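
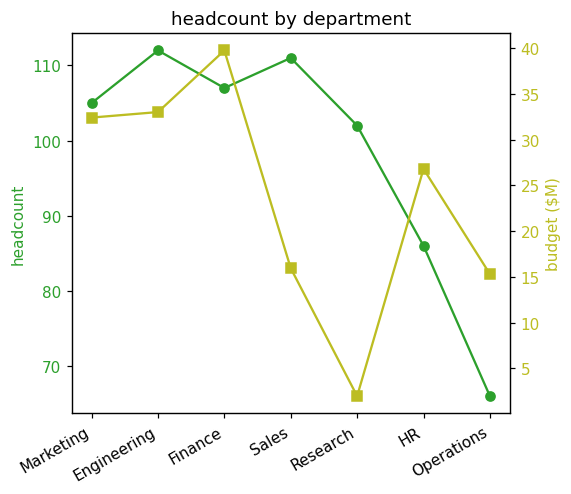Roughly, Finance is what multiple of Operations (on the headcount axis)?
≈ 1.62×

Finance ≈ 105, Operations ≈ 65; 105/65 ≈ 1.62.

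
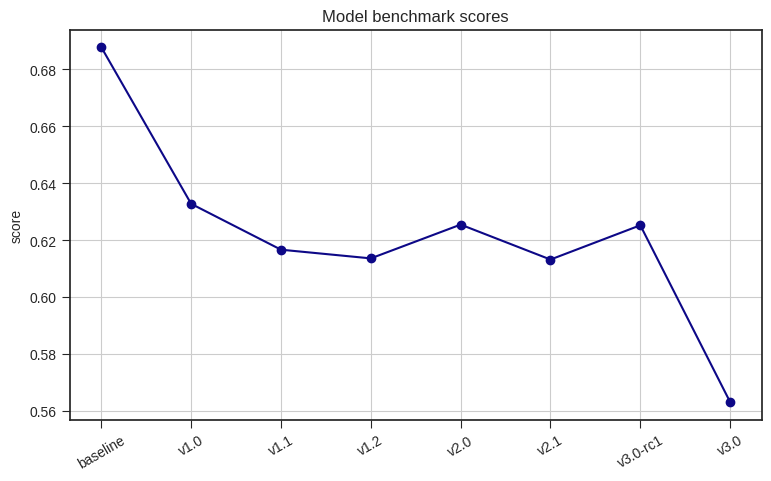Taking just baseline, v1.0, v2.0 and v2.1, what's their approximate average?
≈ 0.64

(0.68 + 0.64 + 0.62 + 0.62) / 4 ≈ 0.64.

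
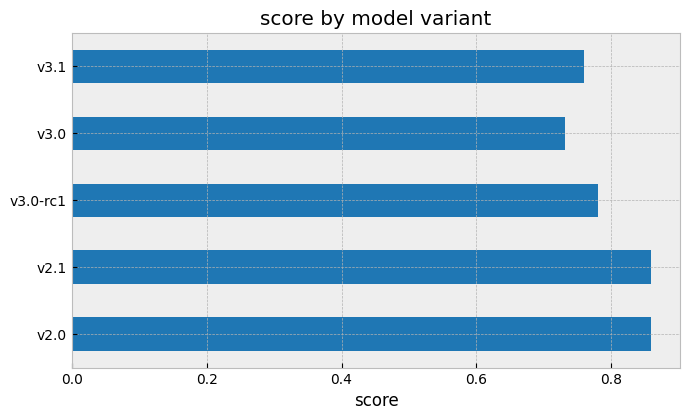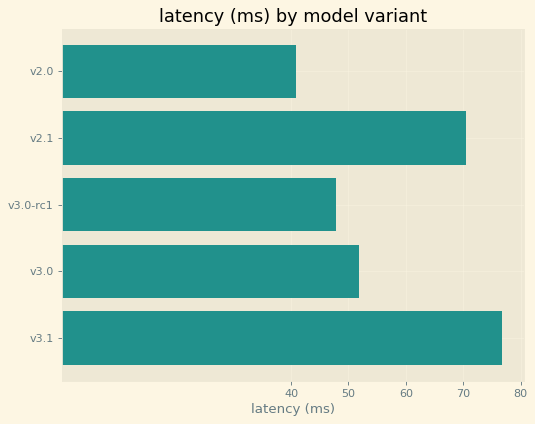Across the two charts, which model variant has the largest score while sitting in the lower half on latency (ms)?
Chart 2 median latency (ms) ≈ 50; below-median model variants: v2.0, v3.0-rc1. Among those, v2.0 has the highest score (≈ 0.9).

v2.0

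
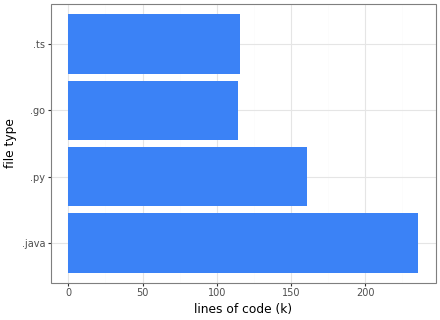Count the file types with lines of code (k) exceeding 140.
2

Above 140: .java, .py.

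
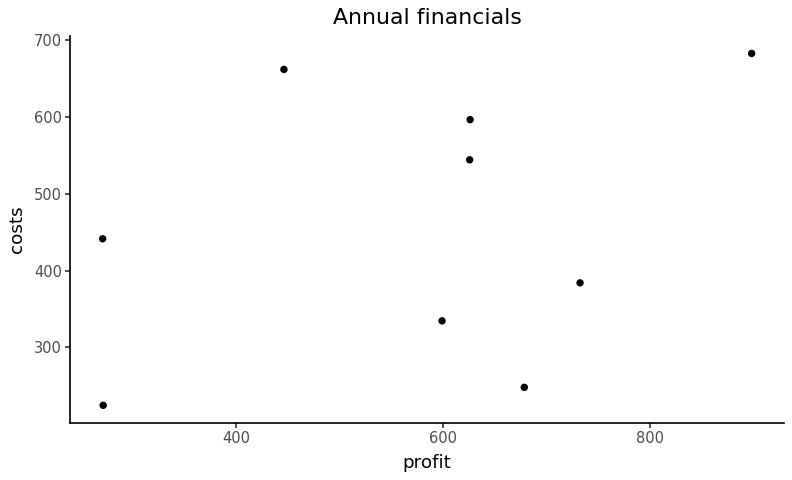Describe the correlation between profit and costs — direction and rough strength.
Points are positively correlated; weak (|r| ≈ 0.3).

positive, weak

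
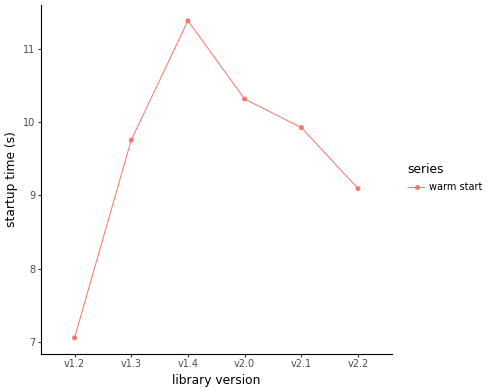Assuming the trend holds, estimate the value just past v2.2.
Last three: 10.5, 10.0, 9.0 → slope ≈ -0.75/step → next ≈ 8.25.

≈ 8.25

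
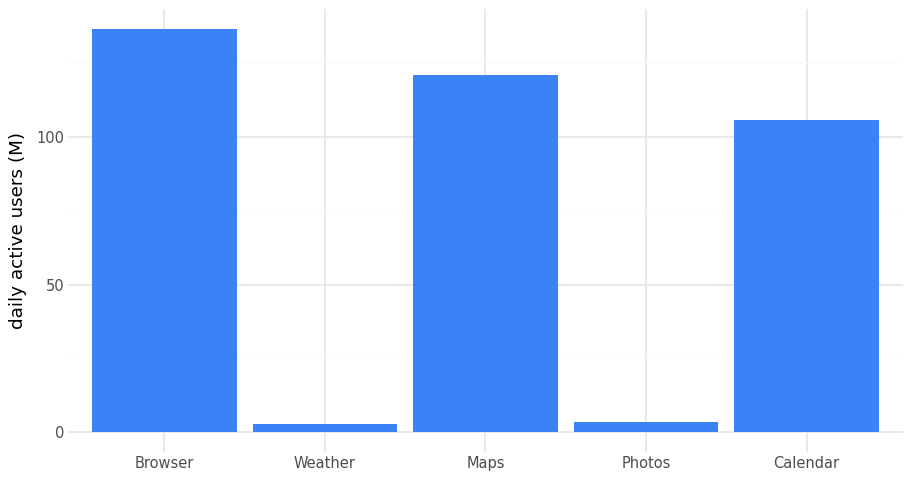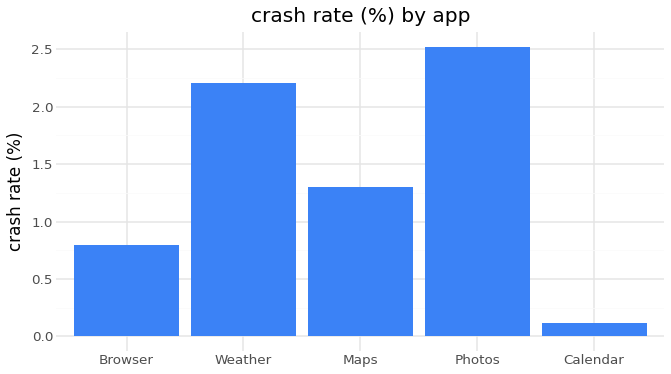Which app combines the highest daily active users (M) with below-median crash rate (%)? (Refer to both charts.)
Chart 2 median crash rate (%) ≈ 1.5; below-median apps: Browser, Calendar. Among those, Browser has the highest daily active users (M) (≈ 140).

Browser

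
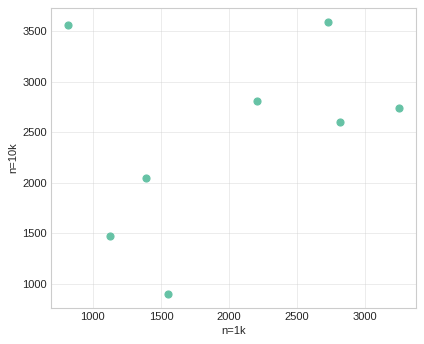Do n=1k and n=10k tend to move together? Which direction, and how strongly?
Points are positively correlated; weak (|r| ≈ 0.3).

positive, weak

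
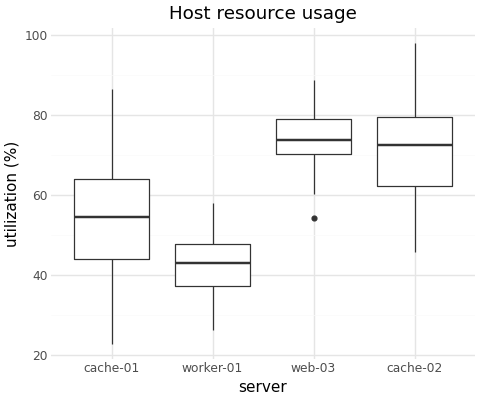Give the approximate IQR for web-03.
≈ 10

Q3 ≈ 80, Q1 ≈ 70; IQR ≈ 10.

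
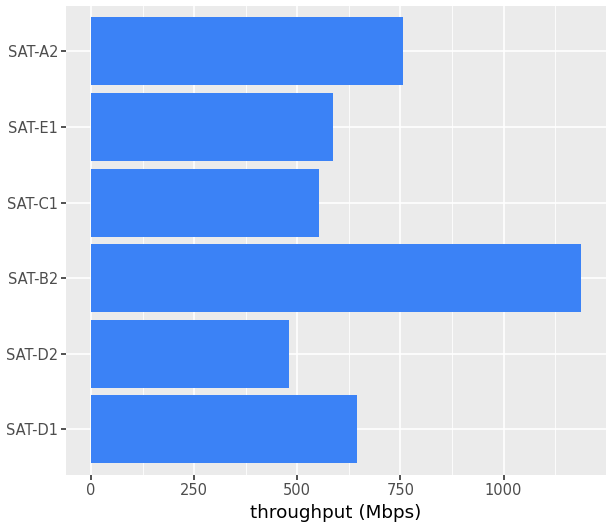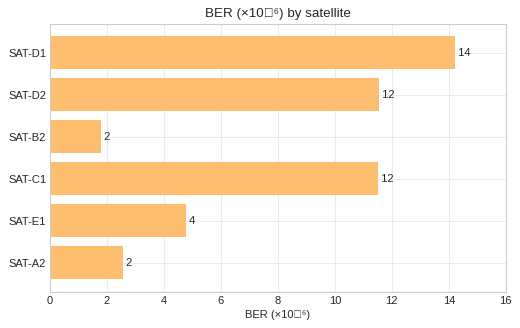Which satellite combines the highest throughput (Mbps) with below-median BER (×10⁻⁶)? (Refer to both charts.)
Chart 2 median BER (×10⁻⁶) ≈ 8; below-median satellites: SAT-B2, SAT-E1, SAT-A2. Among those, SAT-B2 has the highest throughput (Mbps) (≈ 1200).

SAT-B2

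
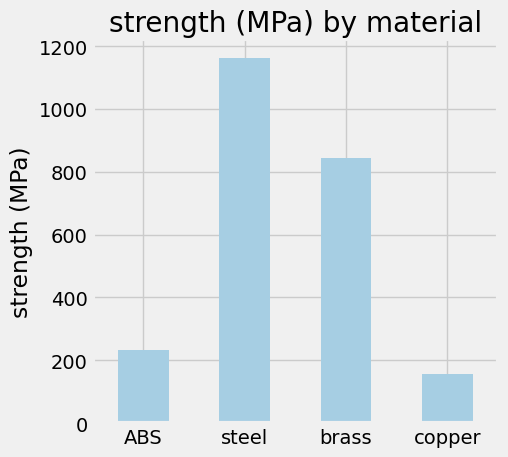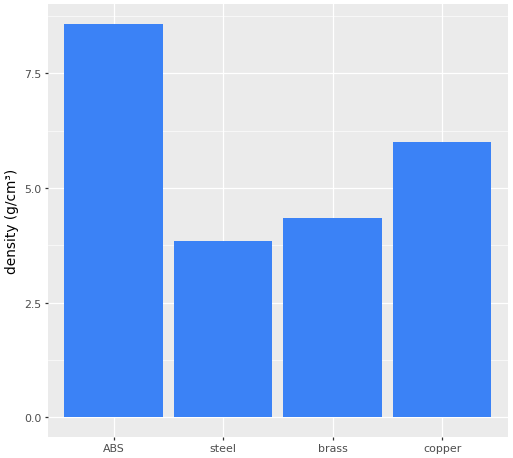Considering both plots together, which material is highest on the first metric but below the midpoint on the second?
steel

Chart 2 median density (g/cm³) ≈ 5; below-median materials: steel, brass. Among those, steel has the highest strength (MPa) (≈ 1200).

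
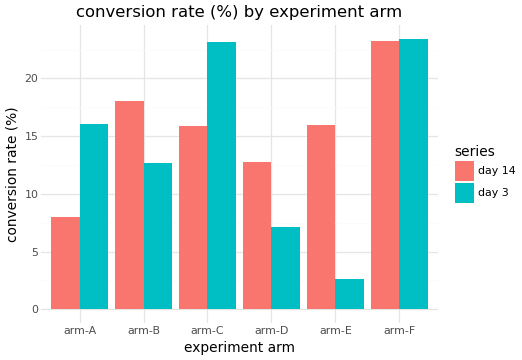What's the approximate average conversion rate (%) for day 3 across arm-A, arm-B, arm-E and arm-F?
(16 + 12 + 2 + 24) / 4 ≈ 14.

≈ 14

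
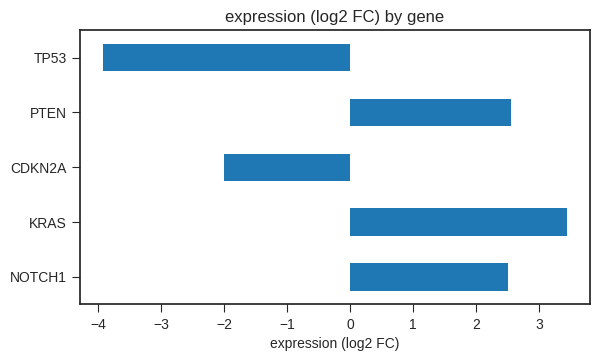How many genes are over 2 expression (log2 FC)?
Above 2: NOTCH1, KRAS, PTEN.

3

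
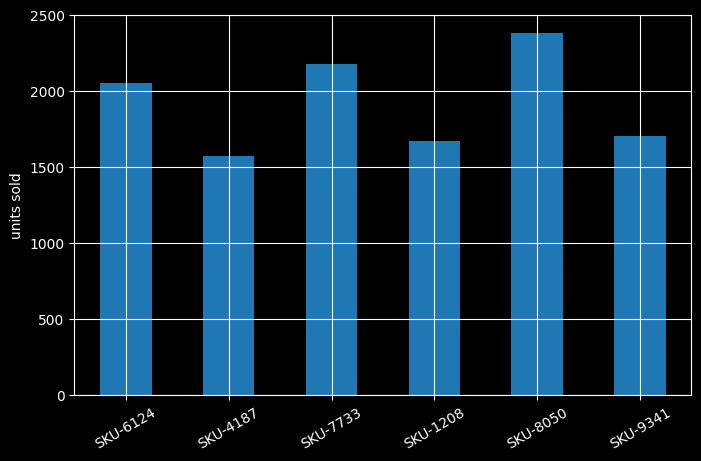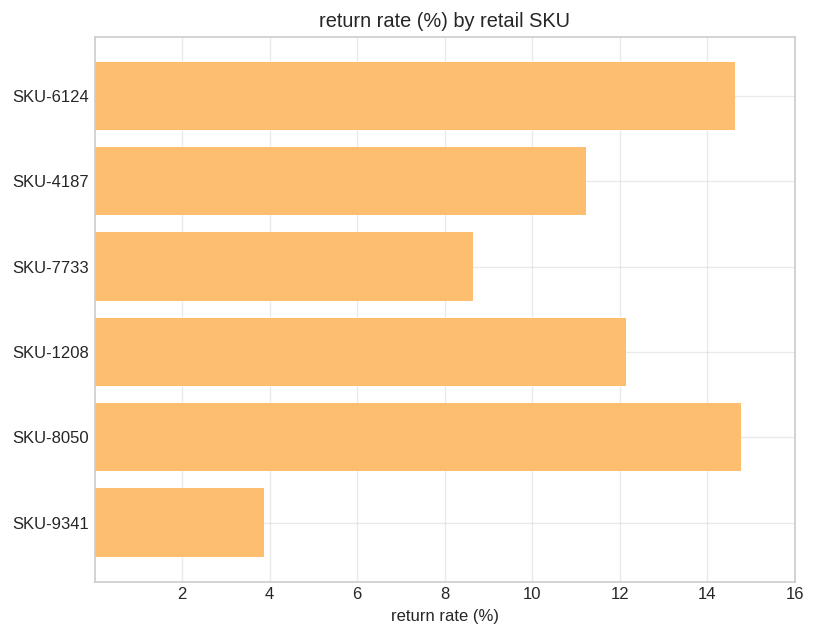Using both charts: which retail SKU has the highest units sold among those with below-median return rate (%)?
SKU-7733

Chart 2 median return rate (%) ≈ 12; below-median retail SKUs: SKU-4187, SKU-7733, SKU-9341. Among those, SKU-7733 has the highest units sold (≈ 2000).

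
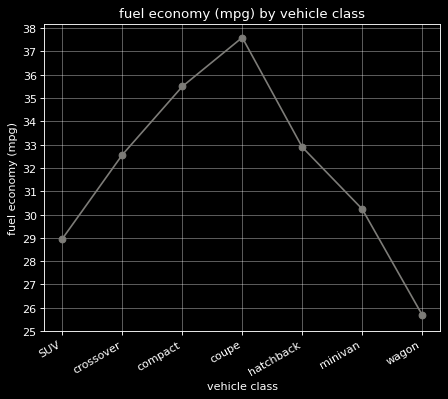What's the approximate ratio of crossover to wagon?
crossover ≈ 33, wagon ≈ 26; 33/26 ≈ 1.27.

≈ 1.27×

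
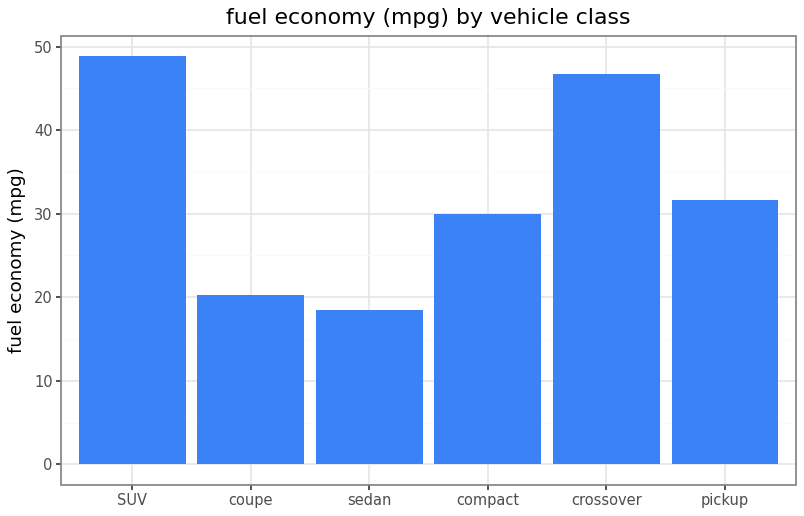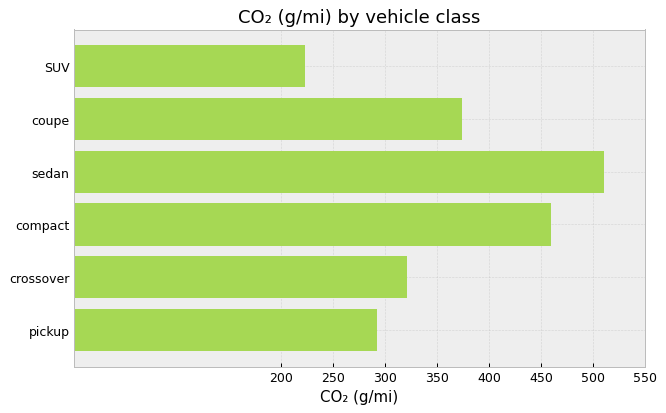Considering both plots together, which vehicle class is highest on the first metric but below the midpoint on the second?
SUV

Chart 2 median CO₂ (g/mi) ≈ 350; below-median vehicle classes: SUV, crossover, pickup. Among those, SUV has the highest fuel economy (mpg) (≈ 50).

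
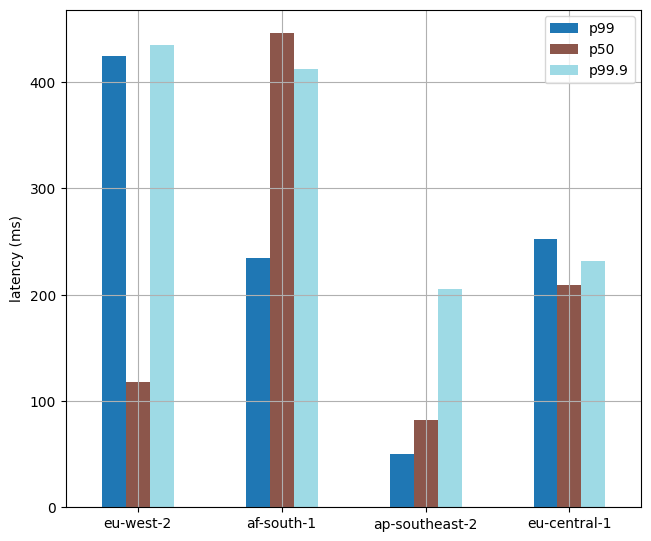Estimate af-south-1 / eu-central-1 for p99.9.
≈ 1.6×

af-south-1 ≈ 400, eu-central-1 ≈ 250; 400/250 ≈ 1.6.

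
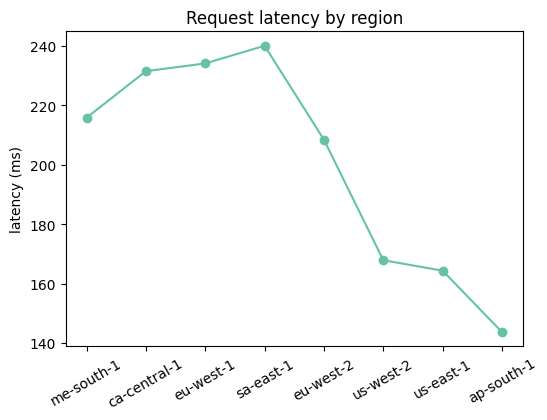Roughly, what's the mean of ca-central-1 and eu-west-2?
≈ 220

(230 + 210) / 2 ≈ 220.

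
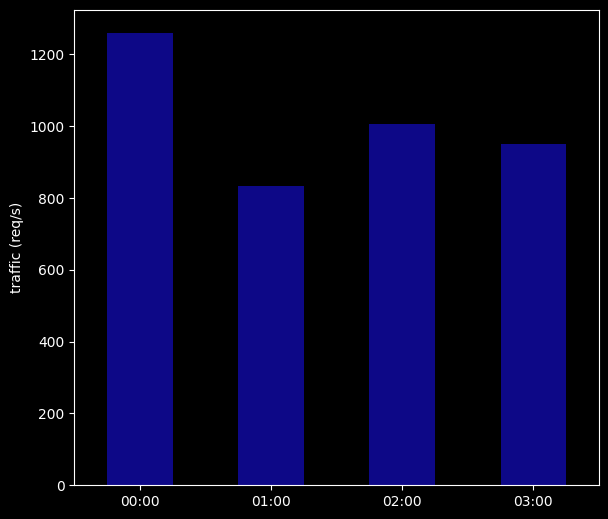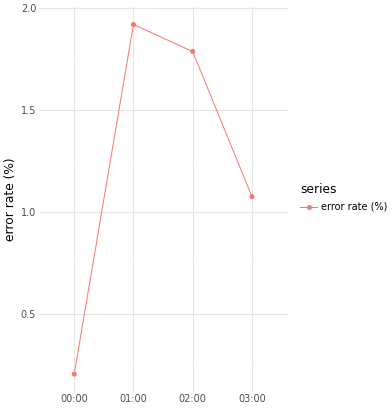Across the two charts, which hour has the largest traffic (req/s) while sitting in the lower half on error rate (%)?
00:00

Chart 2 median error rate (%) ≈ 1.4; below-median hours: 00:00, 03:00. Among those, 00:00 has the highest traffic (req/s) (≈ 1200).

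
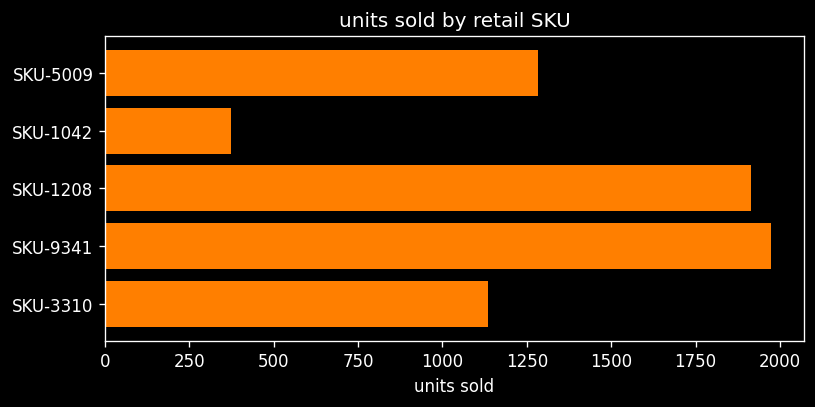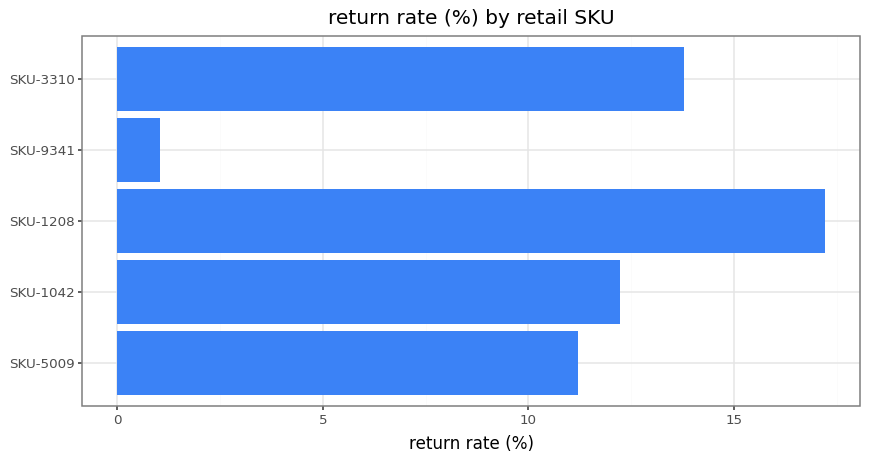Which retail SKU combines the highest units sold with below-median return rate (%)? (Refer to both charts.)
SKU-9341

Chart 2 median return rate (%) ≈ 12; below-median retail SKUs: SKU-5009, SKU-9341. Among those, SKU-9341 has the highest units sold (≈ 2000).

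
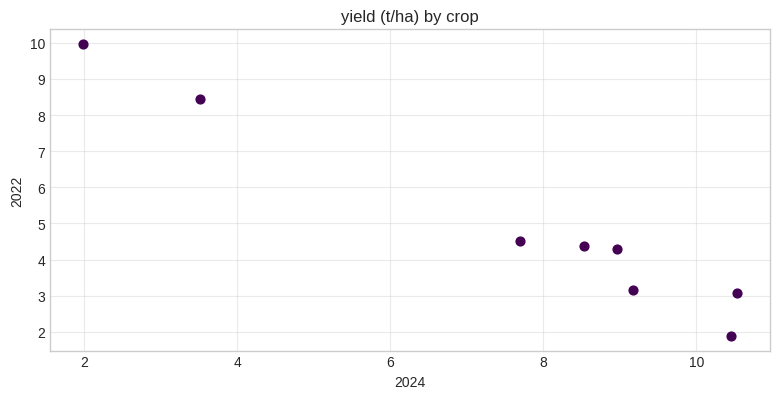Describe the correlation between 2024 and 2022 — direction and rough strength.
Points are negatively correlated; strong (|r| ≈ 1.0).

negative, strong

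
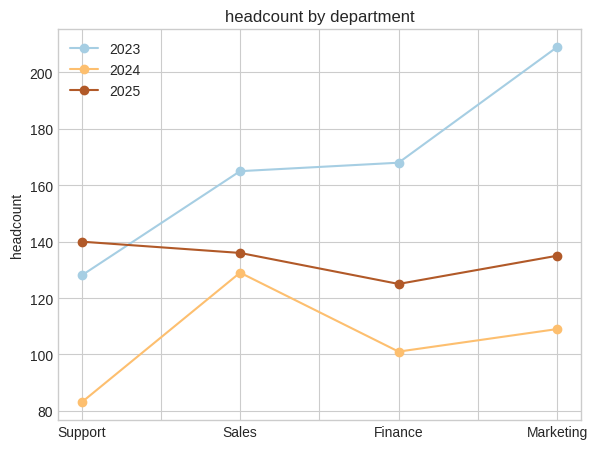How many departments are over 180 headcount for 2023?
1

Above 180: Marketing.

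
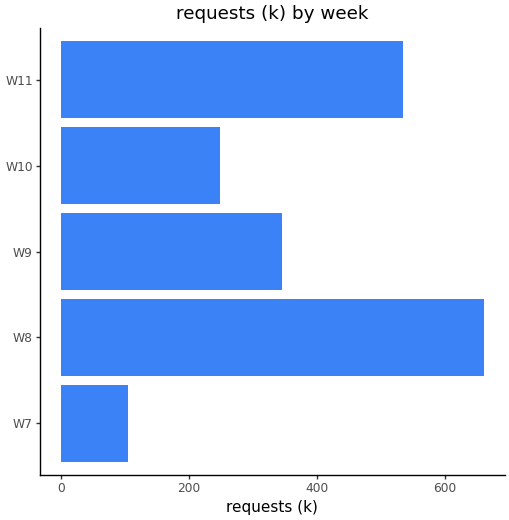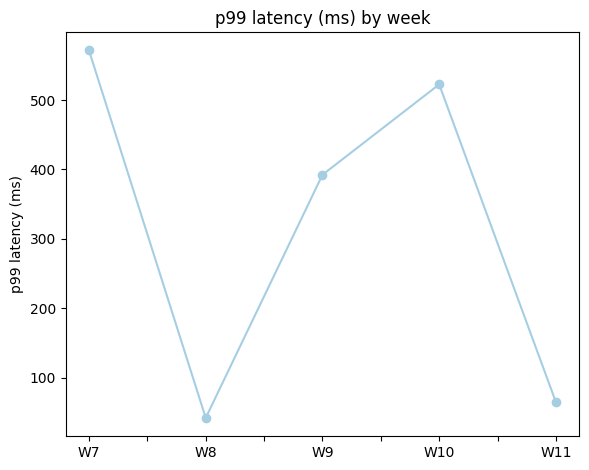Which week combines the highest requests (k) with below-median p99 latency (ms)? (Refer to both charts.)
W8

Chart 2 median p99 latency (ms) ≈ 400; below-median weeks: W8, W11. Among those, W8 has the highest requests (k) (≈ 700).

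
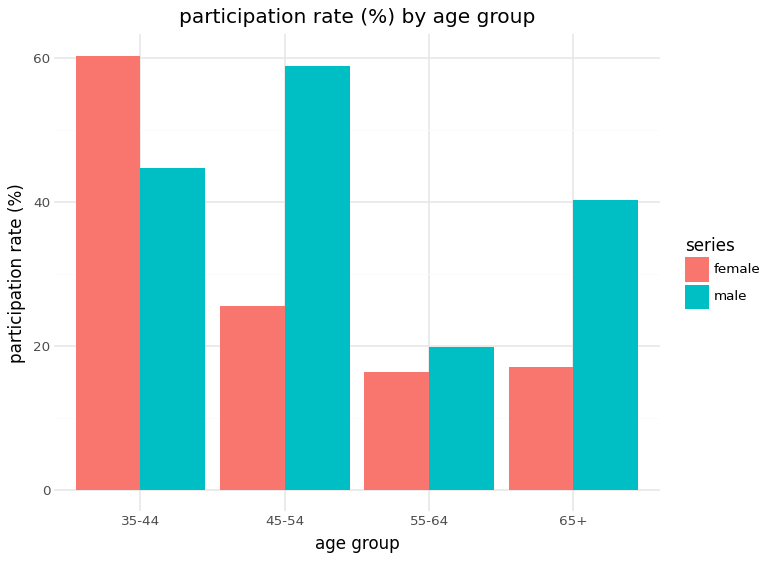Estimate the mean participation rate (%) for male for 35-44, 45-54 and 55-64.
(40 + 60 + 20) / 3 ≈ 40.

≈ 40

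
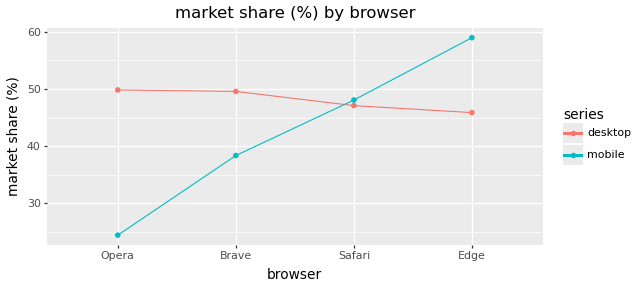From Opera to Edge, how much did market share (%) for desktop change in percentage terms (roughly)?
≈ -10%

Opera ≈ 50, Edge ≈ 45; (45 − 50) / 50 ≈ -10%.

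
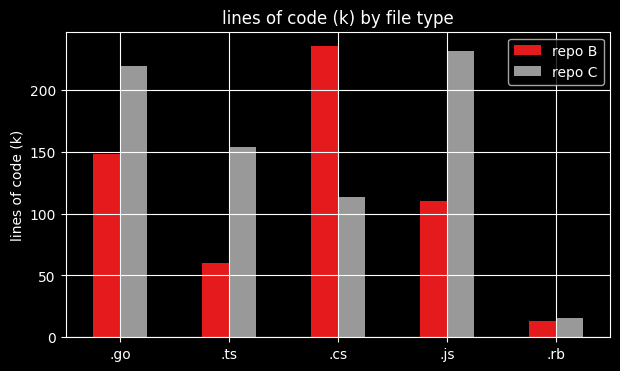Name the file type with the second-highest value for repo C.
.go

Top 3 for repo C: .js ≈ 240, .go ≈ 220, .ts ≈ 160.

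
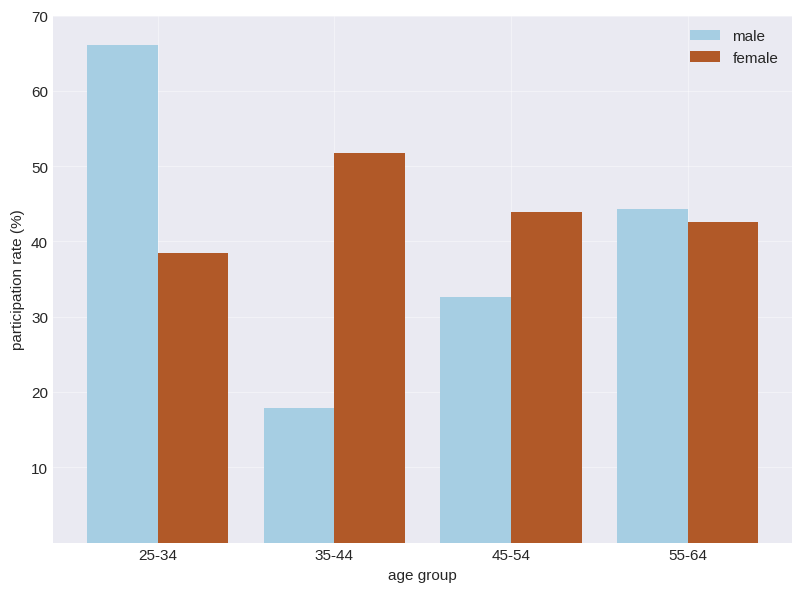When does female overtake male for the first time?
25-34: female ≈ 40 vs male ≈ 70 (not yet); 35-44: female ≈ 50 vs male ≈ 20 (first crossover).

35-44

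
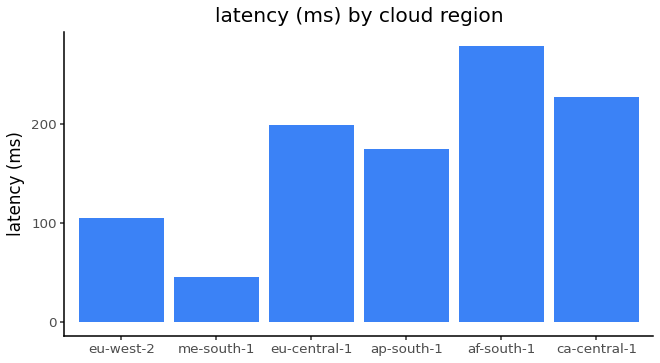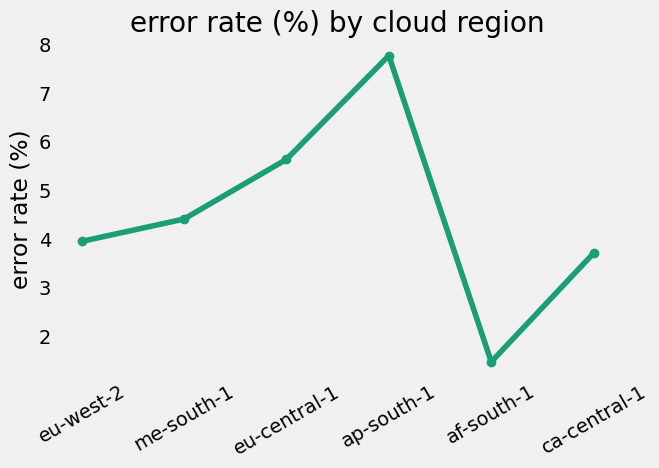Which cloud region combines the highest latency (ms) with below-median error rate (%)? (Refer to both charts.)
af-south-1

Chart 2 median error rate (%) ≈ 4; below-median cloud regions: eu-west-2, af-south-1, ca-central-1. Among those, af-south-1 has the highest latency (ms) (≈ 300).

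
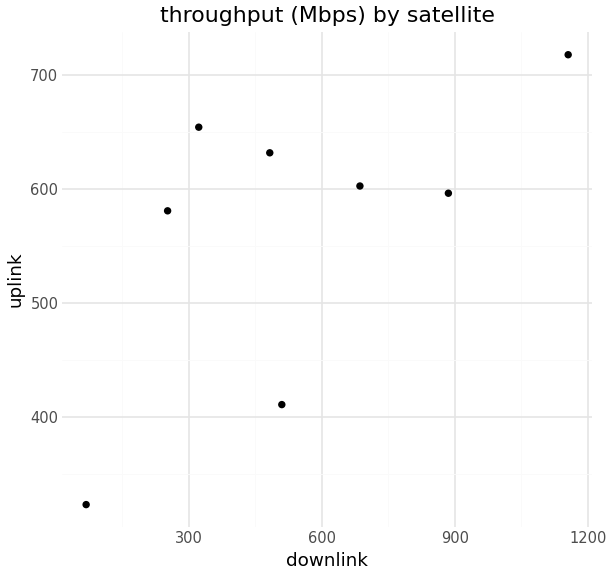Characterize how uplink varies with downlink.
positive, moderate

Points are positively correlated; moderate (|r| ≈ 0.6).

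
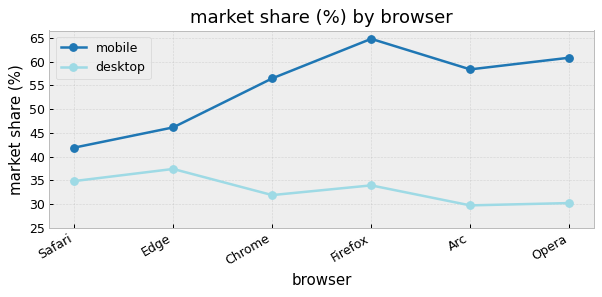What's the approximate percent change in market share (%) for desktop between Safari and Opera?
Safari ≈ 35, Opera ≈ 30; (30 − 35) / 35 ≈ -14.3%.

≈ -14.3%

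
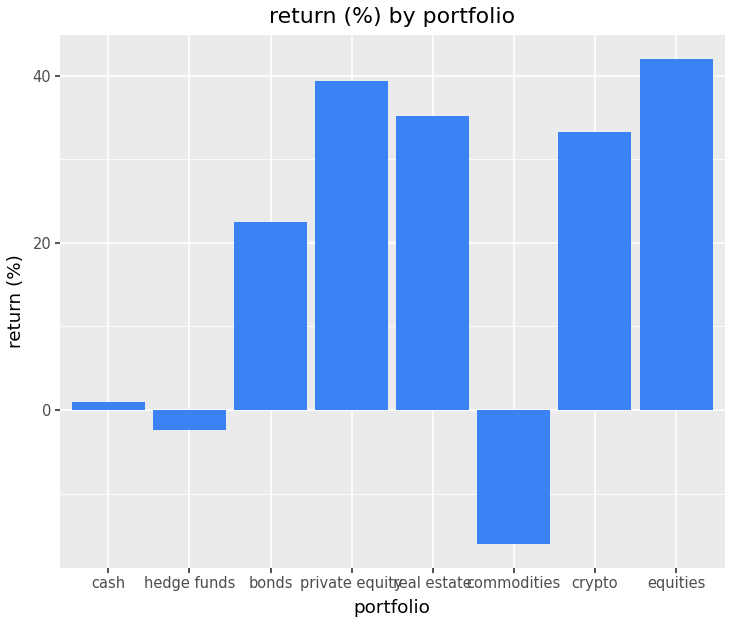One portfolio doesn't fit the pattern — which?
commodities

commodities ≈ -15; the rest sit between ≈ 0 and ≈ 40.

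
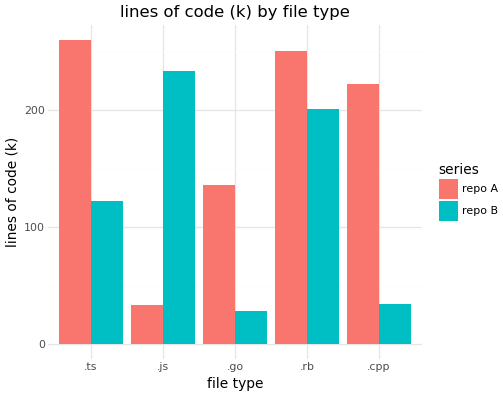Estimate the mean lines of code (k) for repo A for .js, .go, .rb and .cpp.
≈ 156

(25 + 125 + 250 + 225) / 4 ≈ 156.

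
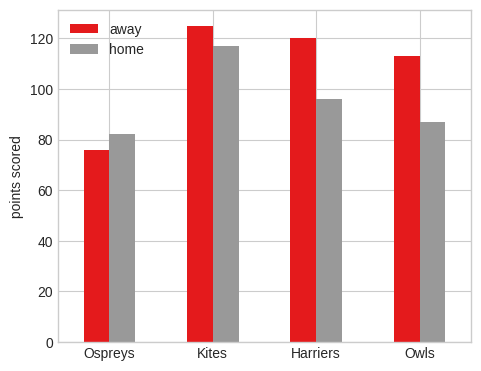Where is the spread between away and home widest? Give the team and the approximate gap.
Owls, ≈ 40

Owls: away ≈ 120, home ≈ 80 → gap ≈ 40. Next-largest (Harriers) is only ≈ 20.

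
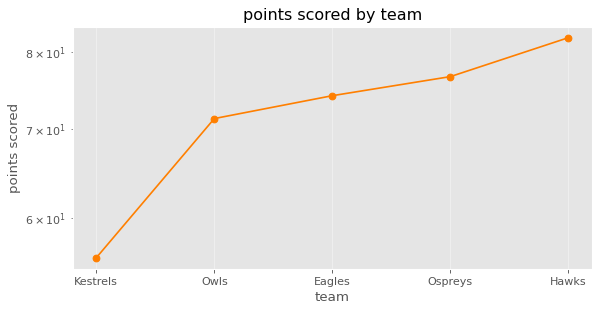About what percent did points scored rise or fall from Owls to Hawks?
≈ +14.3%

Owls ≈ 70, Hawks ≈ 80; (80 − 70) / 70 ≈ +14.3%.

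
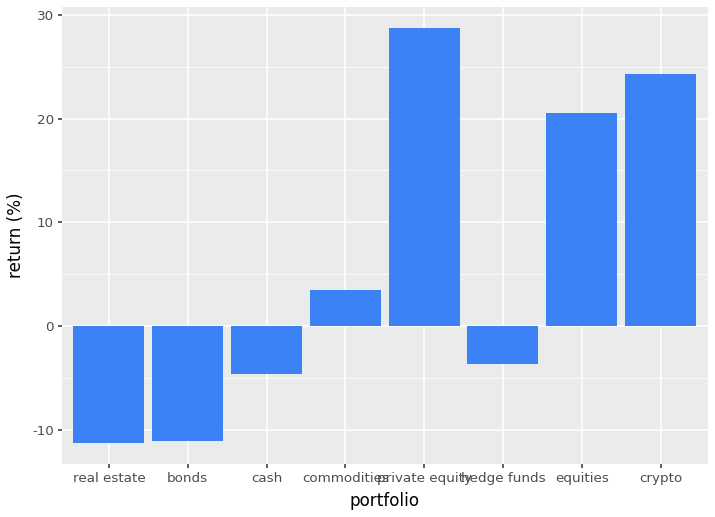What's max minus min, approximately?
≈ 40

Max private equity ≈ 30, min real estate ≈ -10; range ≈ 40.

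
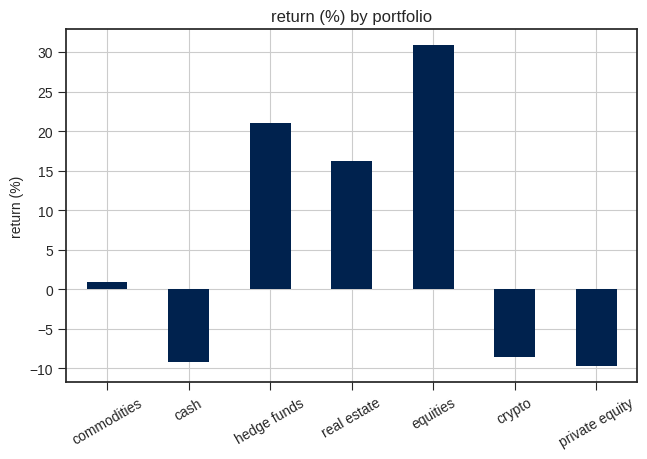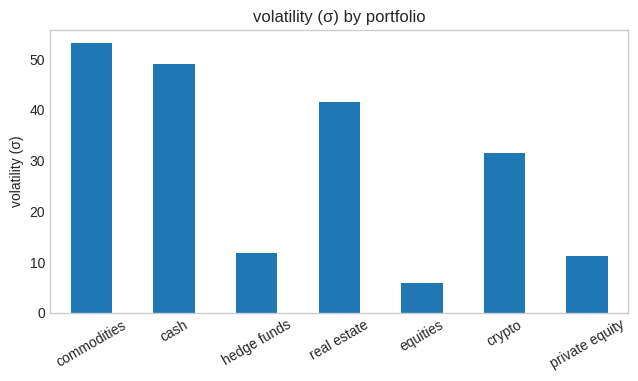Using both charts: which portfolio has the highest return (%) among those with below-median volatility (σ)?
Chart 2 median volatility (σ) ≈ 30; below-median portfolios: hedge funds, equities, private equity. Among those, equities has the highest return (%) (≈ 30).

equities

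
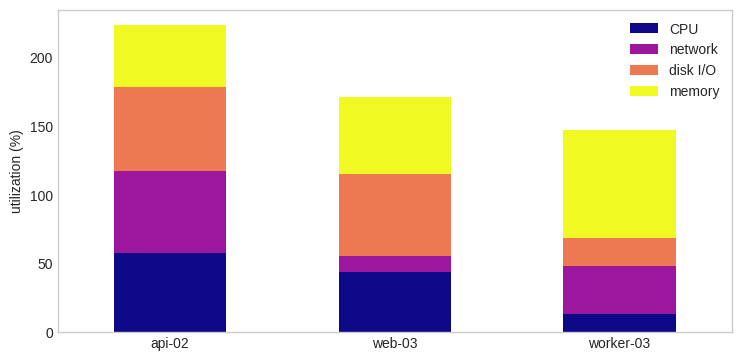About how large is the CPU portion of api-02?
CPU top ≈ 60, bottom ≈ 0; segment ≈ 60.

≈ 60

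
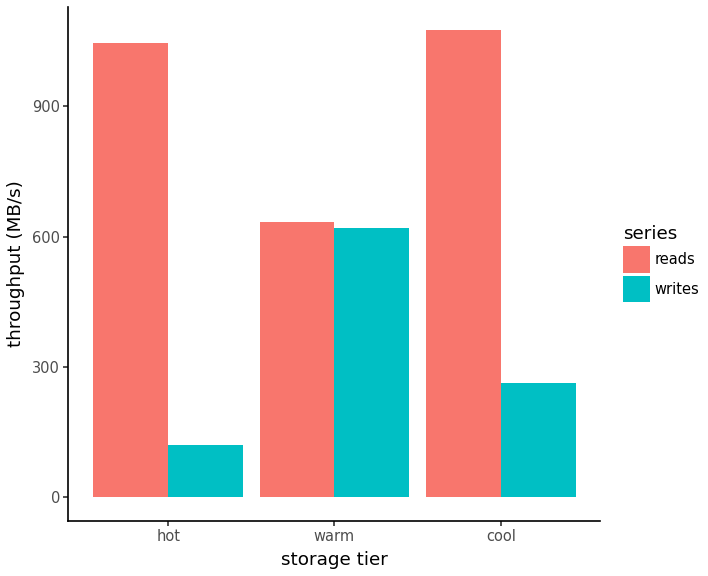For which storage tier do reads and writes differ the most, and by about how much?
hot, ≈ 900 MB/s

hot: reads ≈ 1000, writes ≈ 100 → gap ≈ 900. Next-largest (cool) is only ≈ 800.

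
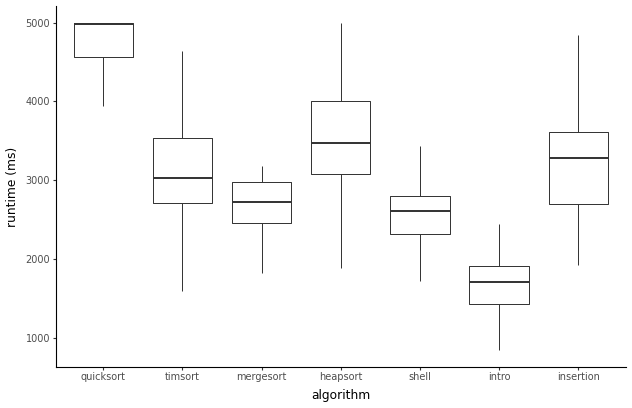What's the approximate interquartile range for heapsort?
Q3 ≈ 4000, Q1 ≈ 3000; IQR ≈ 1000.

≈ 1000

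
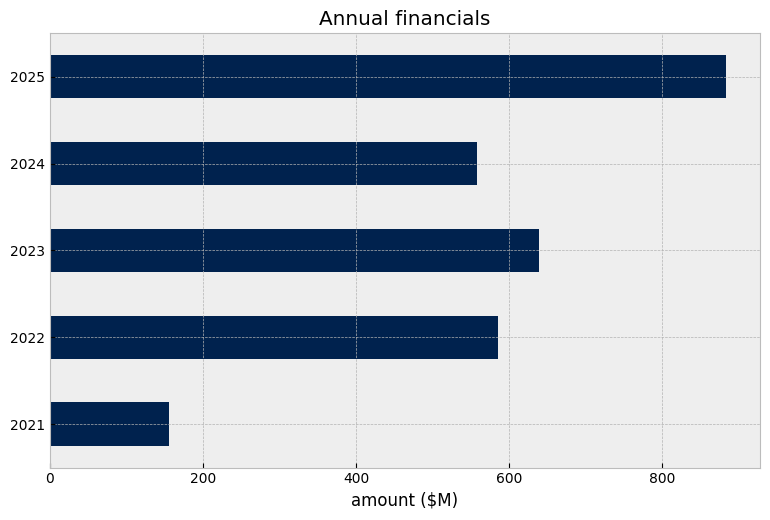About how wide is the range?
Max 2025 ≈ 900, min 2021 ≈ 200; range ≈ 700.

≈ 700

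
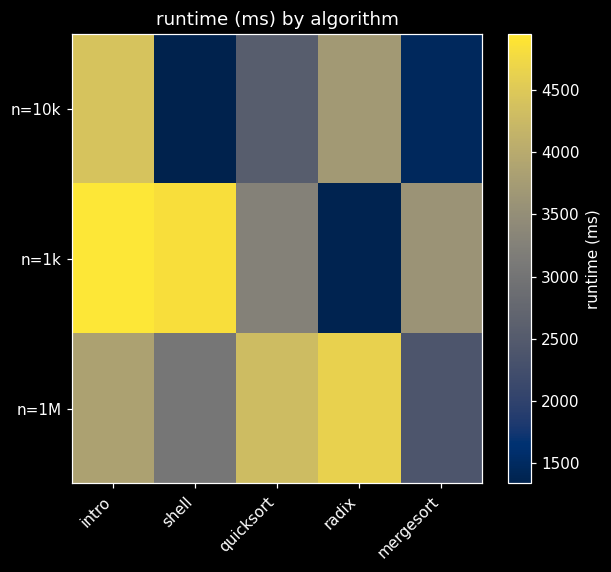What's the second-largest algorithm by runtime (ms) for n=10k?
Top 3 for n=10k: intro ≈ 4500, radix ≈ 3500, quicksort ≈ 2500.

radix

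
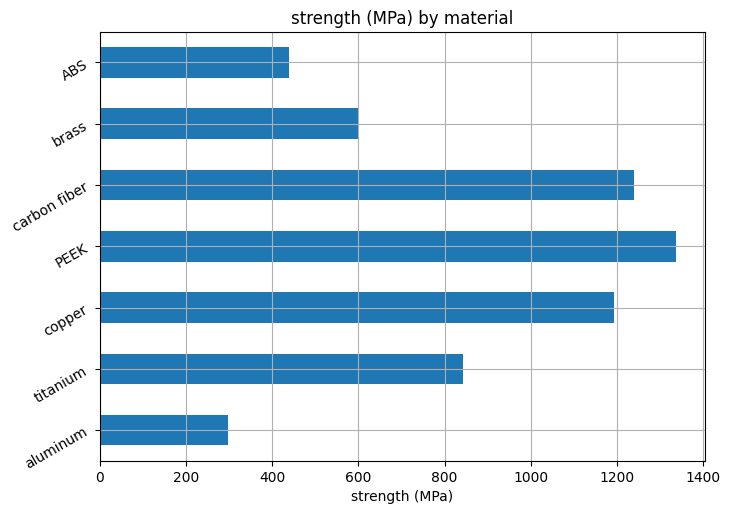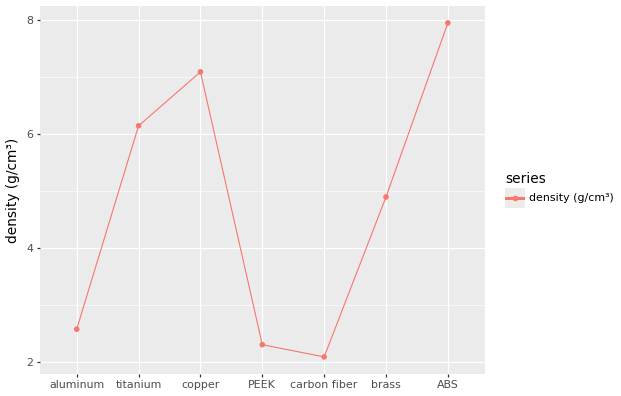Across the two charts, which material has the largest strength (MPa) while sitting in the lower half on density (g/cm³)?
PEEK

Chart 2 median density (g/cm³) ≈ 5; below-median materials: aluminum, PEEK, carbon fiber. Among those, PEEK has the highest strength (MPa) (≈ 1400).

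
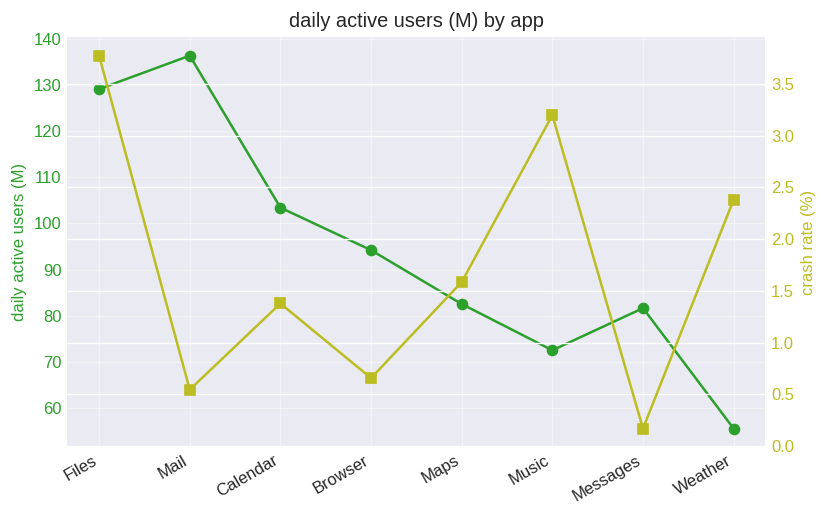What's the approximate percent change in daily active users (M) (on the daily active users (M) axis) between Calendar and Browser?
Calendar ≈ 100, Browser ≈ 90; (90 − 100) / 100 ≈ -10%.

≈ -10%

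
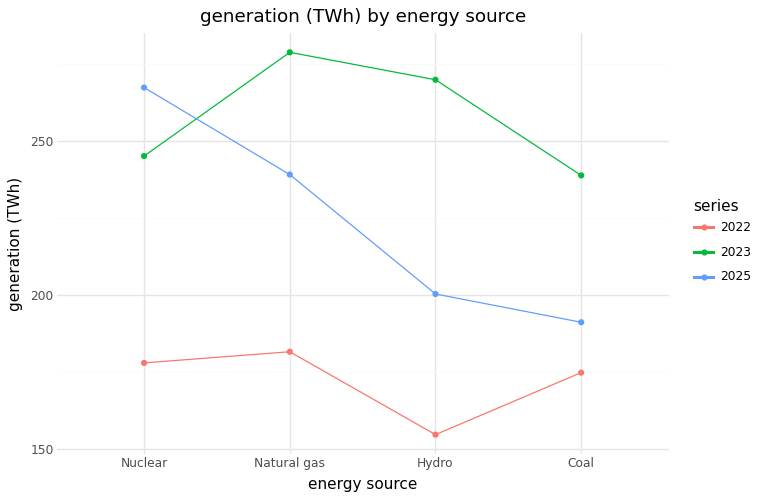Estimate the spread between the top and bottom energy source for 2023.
≈ 40

Max Natural gas ≈ 280, min Coal ≈ 240; range ≈ 40.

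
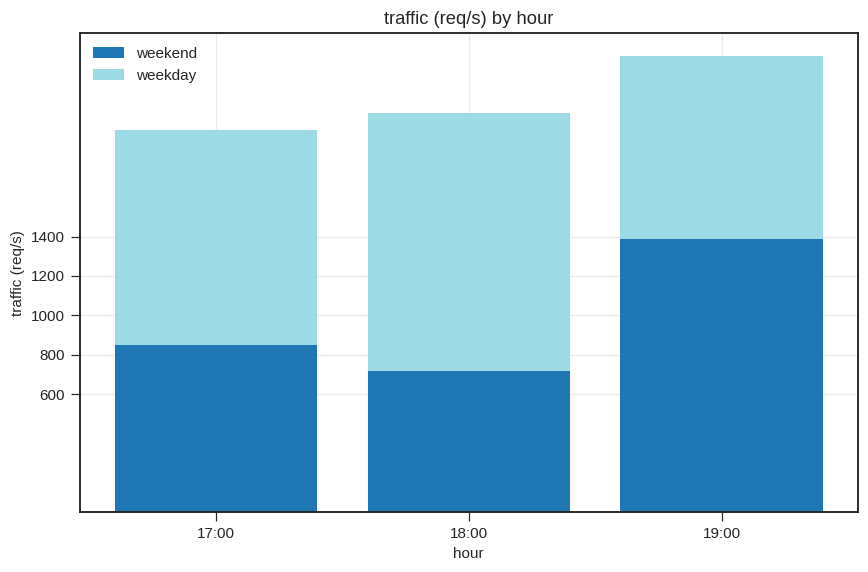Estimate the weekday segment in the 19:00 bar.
weekday top ≈ 2400, bottom ≈ 1400; segment ≈ 1000.

≈ 1000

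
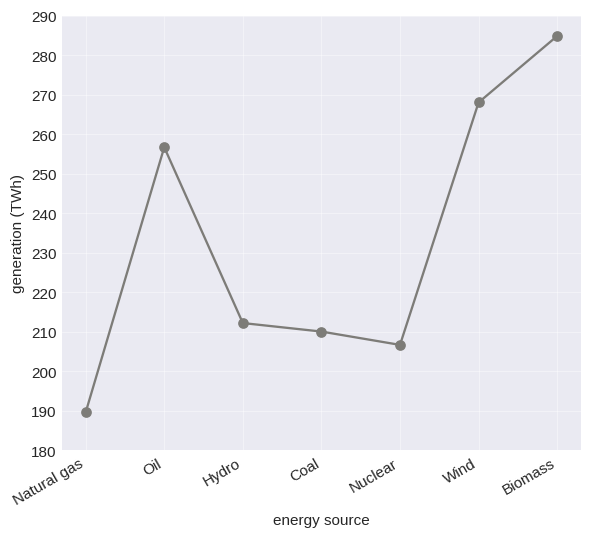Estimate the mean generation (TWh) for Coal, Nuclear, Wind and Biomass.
≈ 242

(210 + 210 + 270 + 280) / 4 ≈ 242.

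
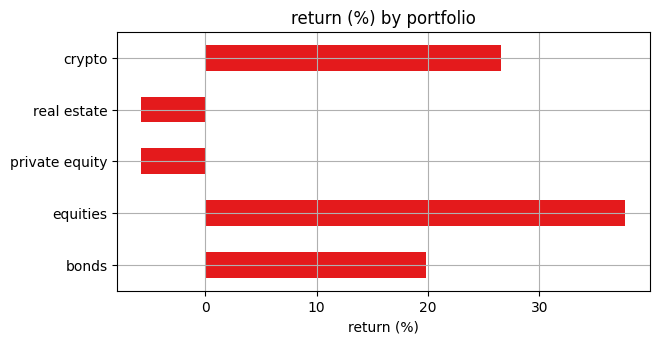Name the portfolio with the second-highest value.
Top 3: equities ≈ 40, crypto ≈ 25, bonds ≈ 20.

crypto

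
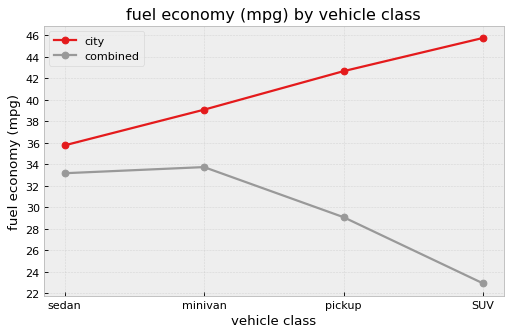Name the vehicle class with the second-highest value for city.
pickup

Top 3 for city: SUV ≈ 46, pickup ≈ 42, minivan ≈ 40.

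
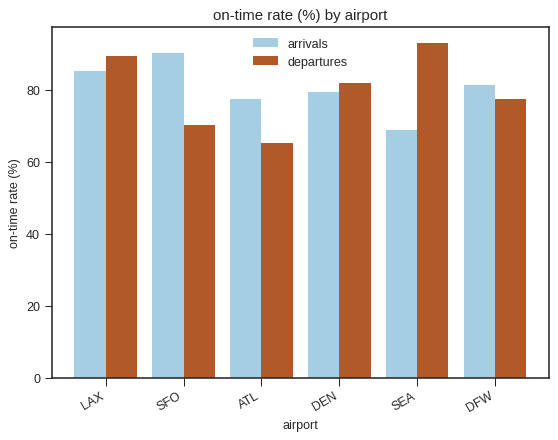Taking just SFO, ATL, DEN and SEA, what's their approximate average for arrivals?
(90 + 80 + 80 + 70) / 4 ≈ 80.

≈ 80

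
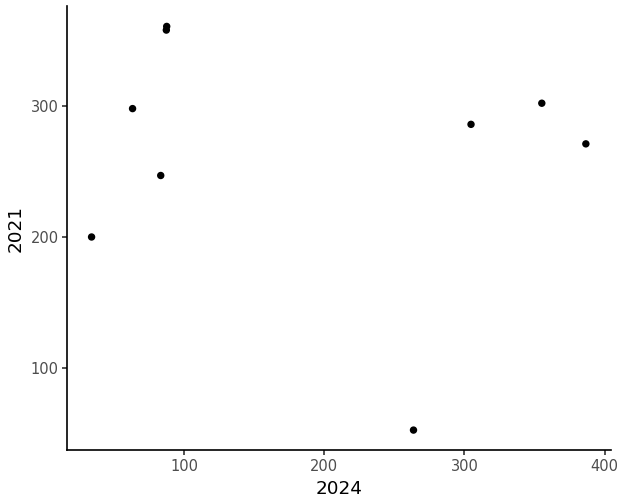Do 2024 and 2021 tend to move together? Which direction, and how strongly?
no clear correlation

Points are roughly uncorrelated; weak (|r| ≈ 0.2).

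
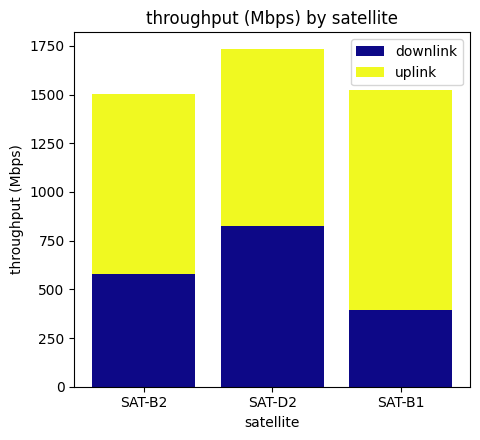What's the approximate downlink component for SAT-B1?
≈ 400

downlink top ≈ 400, bottom ≈ 0; segment ≈ 400.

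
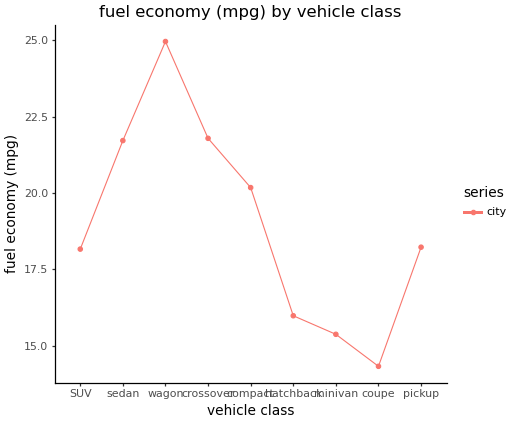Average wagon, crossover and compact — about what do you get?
(25 + 22 + 20) / 3 ≈ 22.

≈ 22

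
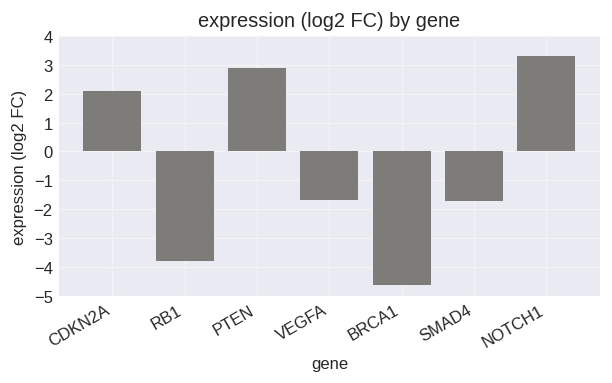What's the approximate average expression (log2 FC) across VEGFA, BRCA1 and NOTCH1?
≈ -1

(-2 + -5 + 3) / 3 ≈ -1.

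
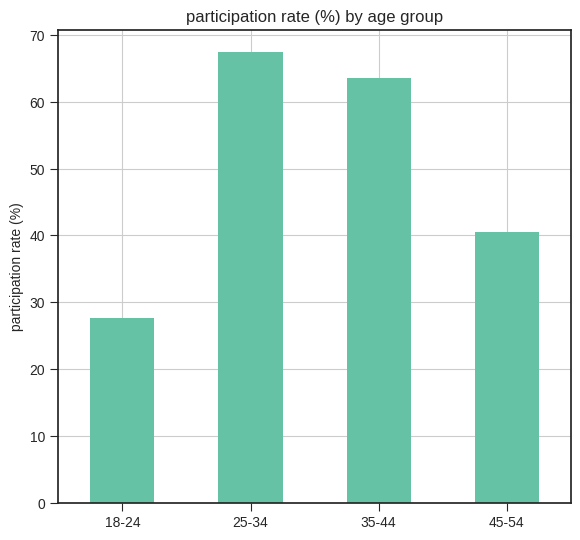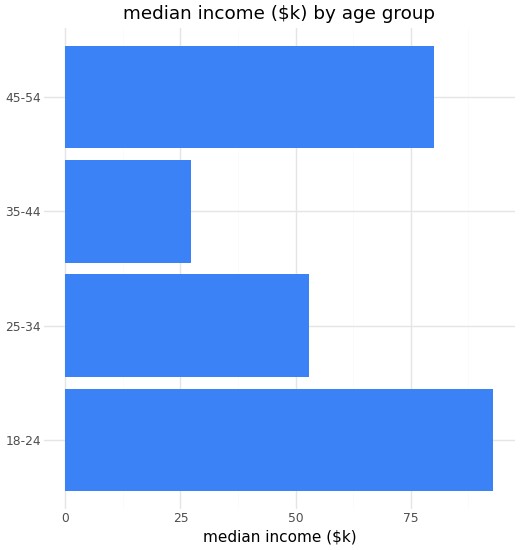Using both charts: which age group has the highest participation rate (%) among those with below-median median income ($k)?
Chart 2 median median income ($k) ≈ 70; below-median age groups: 25-34, 35-44. Among those, 25-34 has the highest participation rate (%) (≈ 70).

25-34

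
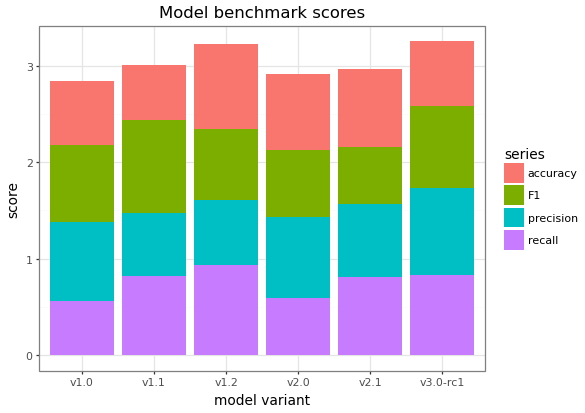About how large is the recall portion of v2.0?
≈ 0.5

recall top ≈ 0.5, bottom ≈ 0.0; segment ≈ 0.5.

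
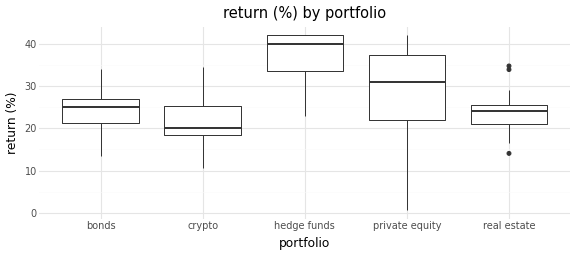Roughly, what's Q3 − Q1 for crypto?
Q3 ≈ 26, Q1 ≈ 18; IQR ≈ 8.

≈ 8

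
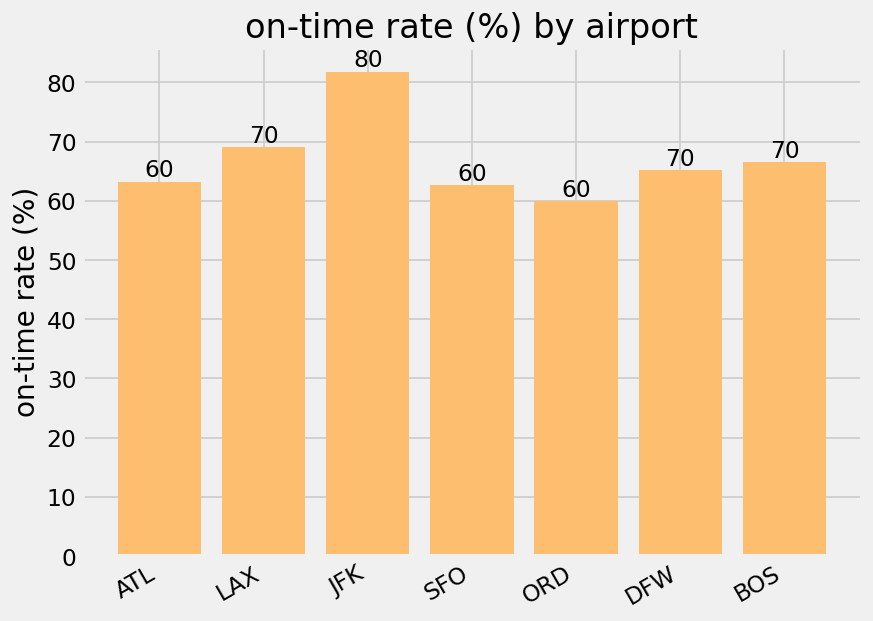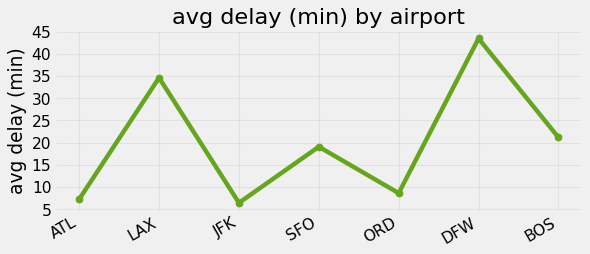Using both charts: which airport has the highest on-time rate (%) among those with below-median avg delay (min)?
JFK

Chart 2 median avg delay (min) ≈ 20; below-median airports: ATL, JFK, ORD. Among those, JFK has the highest on-time rate (%) (≈ 80).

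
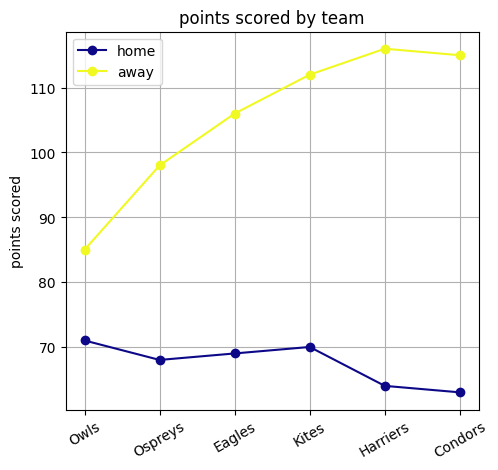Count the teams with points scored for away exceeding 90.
5

Above 90: Ospreys, Eagles, Kites, Harriers, Condors.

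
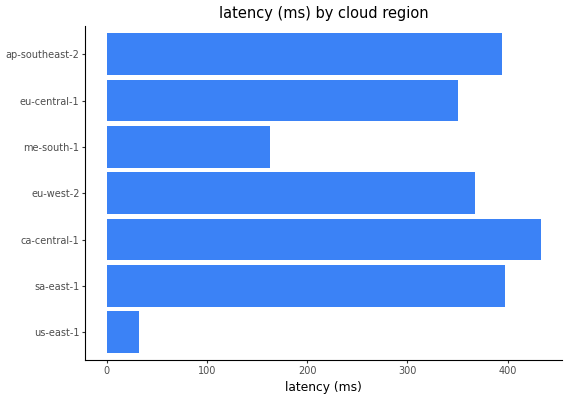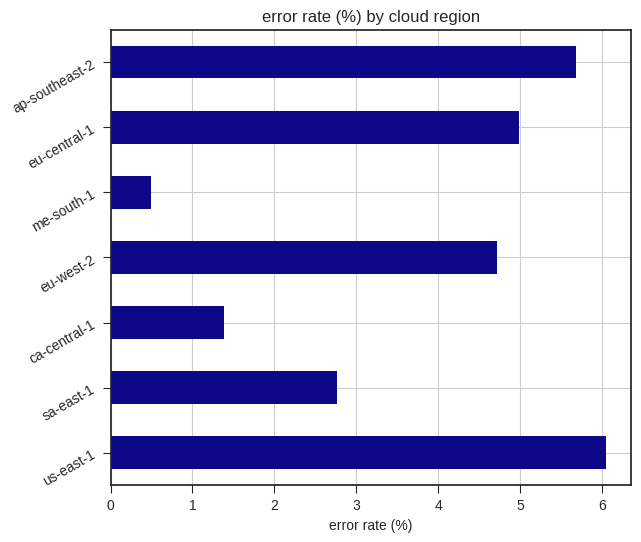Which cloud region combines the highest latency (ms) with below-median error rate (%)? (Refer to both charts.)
Chart 2 median error rate (%) ≈ 5; below-median cloud regions: sa-east-1, ca-central-1, me-south-1. Among those, ca-central-1 has the highest latency (ms) (≈ 450).

ca-central-1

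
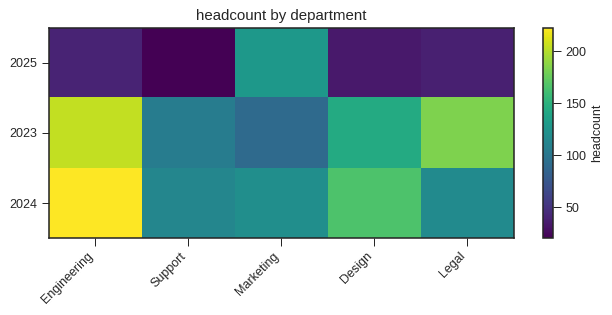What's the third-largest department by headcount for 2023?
Design

Top 4 for 2023: Engineering ≈ 200, Legal ≈ 180, Design ≈ 140, Support ≈ 100.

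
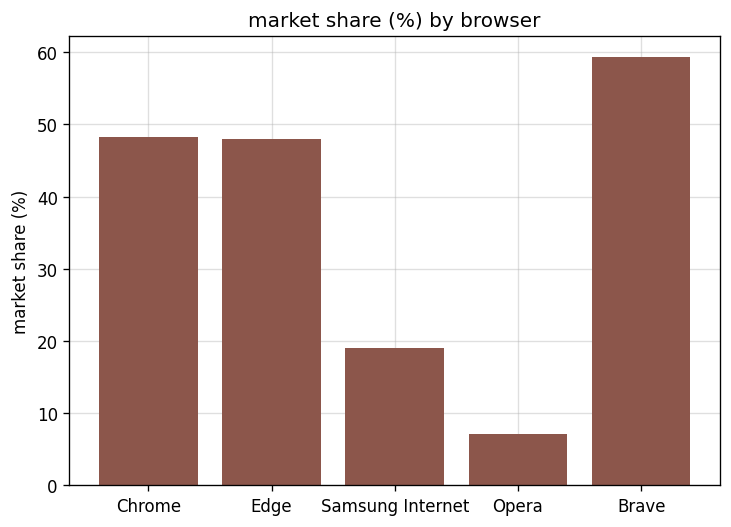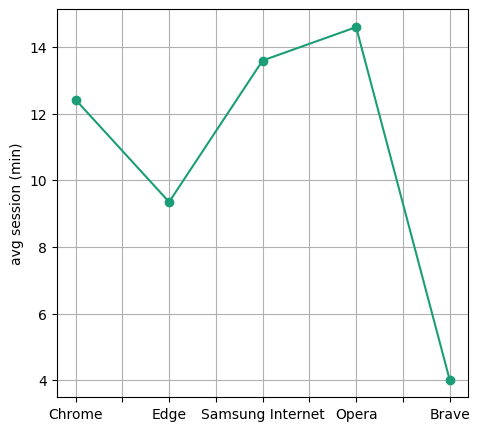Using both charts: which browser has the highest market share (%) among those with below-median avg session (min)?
Brave

Chart 2 median avg session (min) ≈ 12; below-median browsers: Edge, Brave. Among those, Brave has the highest market share (%) (≈ 60).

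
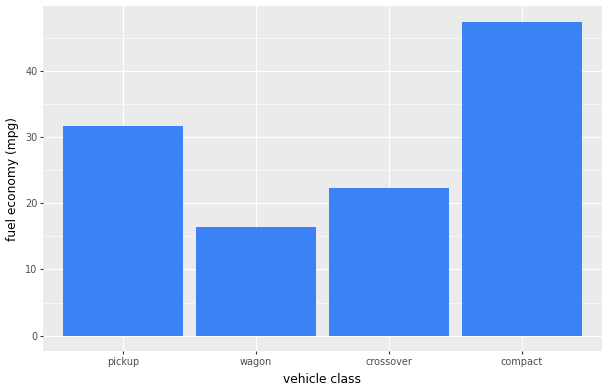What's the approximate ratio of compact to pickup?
≈ 1.5×

compact ≈ 45, pickup ≈ 30; 45/30 ≈ 1.5.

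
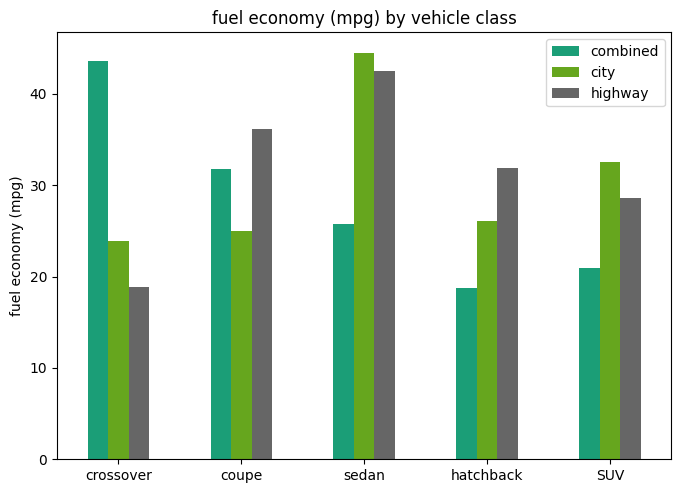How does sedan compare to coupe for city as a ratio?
≈ 1.8×

sedan ≈ 45, coupe ≈ 25; 45/25 ≈ 1.8.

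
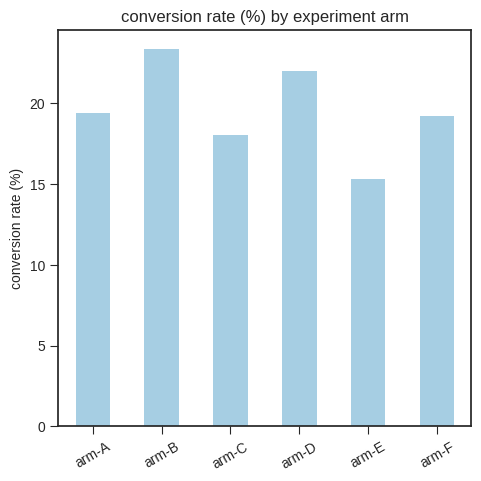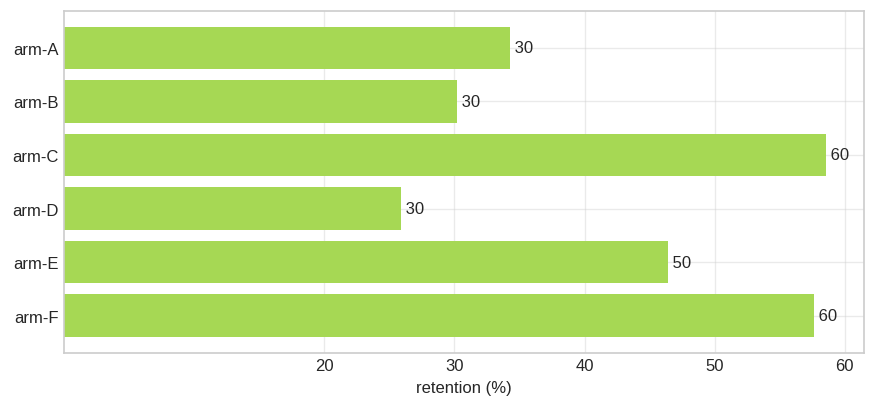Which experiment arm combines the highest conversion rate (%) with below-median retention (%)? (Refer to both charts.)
Chart 2 median retention (%) ≈ 40; below-median experiment arms: arm-A, arm-B, arm-D. Among those, arm-B has the highest conversion rate (%) (≈ 25).

arm-B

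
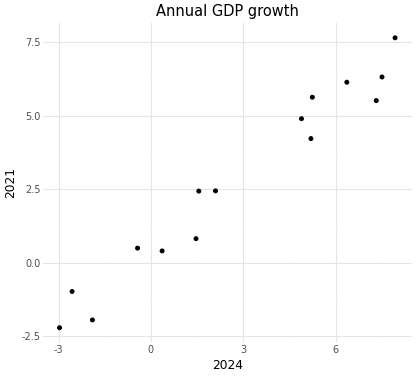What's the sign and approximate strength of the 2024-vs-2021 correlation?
positive, strong

Points are positively correlated; strong (|r| ≈ 1.0).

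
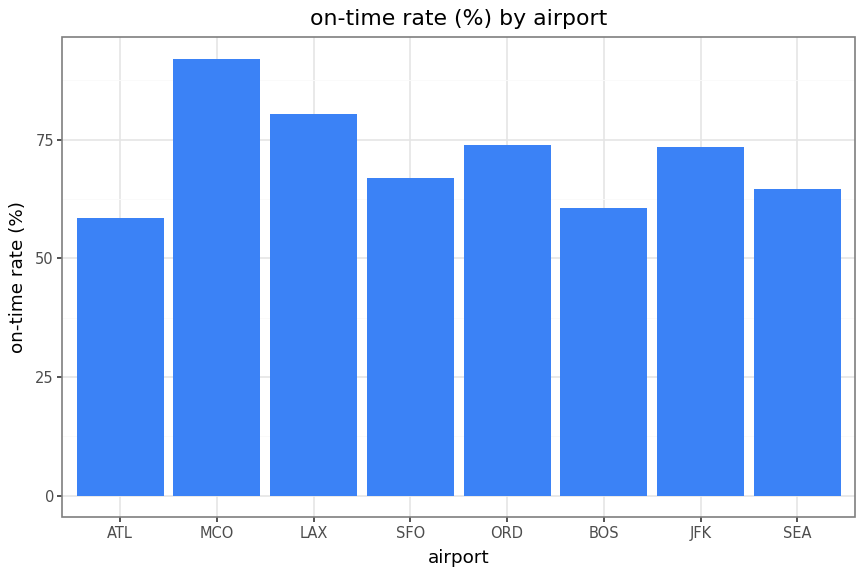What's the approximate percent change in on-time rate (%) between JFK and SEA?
≈ -14.3%

JFK ≈ 70, SEA ≈ 60; (60 − 70) / 70 ≈ -14.3%.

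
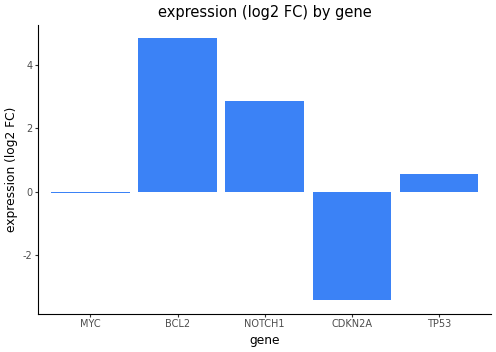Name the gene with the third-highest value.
Top 4: BCL2 ≈ 5, NOTCH1 ≈ 3, TP53 ≈ 1, MYC ≈ 0.

TP53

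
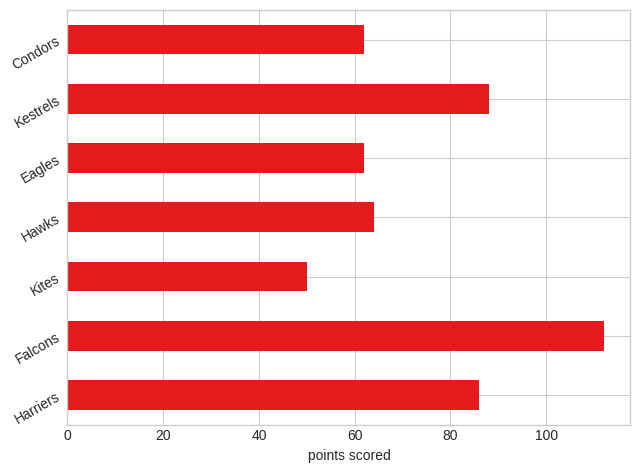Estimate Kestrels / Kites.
≈ 1.8×

Kestrels ≈ 90, Kites ≈ 50; 90/50 ≈ 1.8.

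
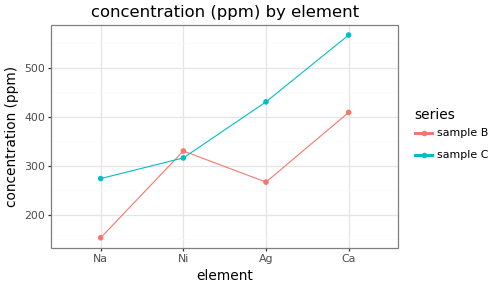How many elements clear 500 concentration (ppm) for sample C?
1

Above 500: Ca.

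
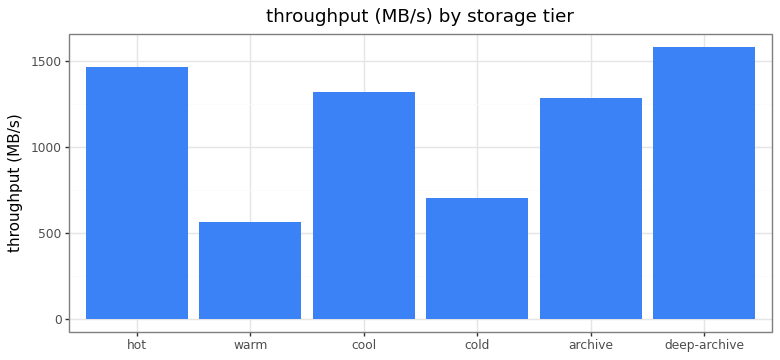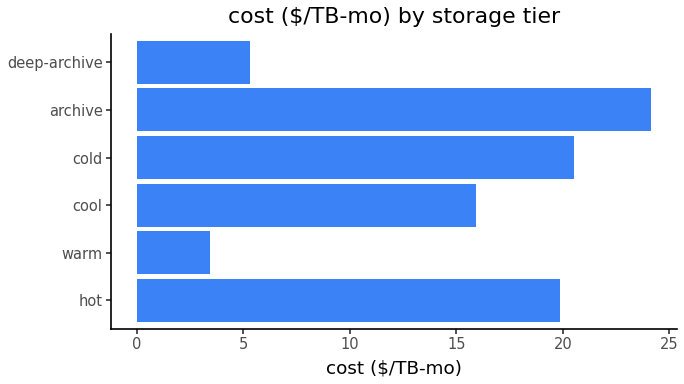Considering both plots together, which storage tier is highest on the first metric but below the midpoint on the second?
Chart 2 median cost ($/TB-mo) ≈ 20; below-median storage tiers: warm, cool, deep-archive. Among those, deep-archive has the highest throughput (MB/s) (≈ 1600).

deep-archive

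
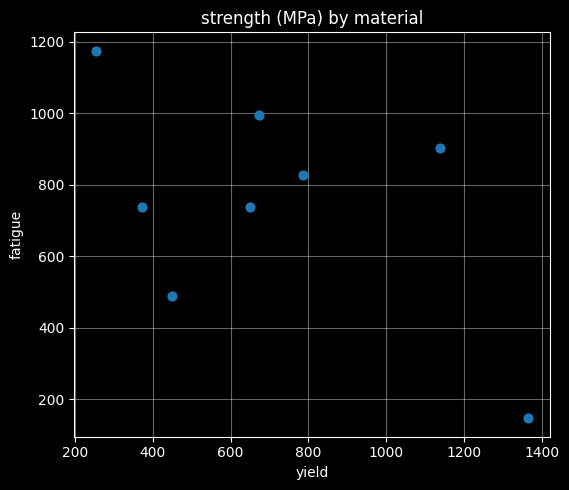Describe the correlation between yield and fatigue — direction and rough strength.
Points are negatively correlated; moderate (|r| ≈ 0.5).

negative, moderate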